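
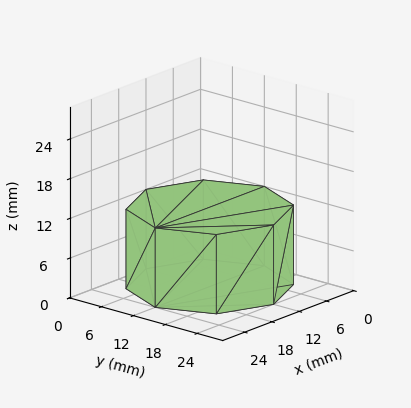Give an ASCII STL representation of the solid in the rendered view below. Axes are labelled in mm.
Reading the render: the shape is a regular 8-sided prism (a cylinder approximated with 8 flat sides), circumscribed radius ≈ 12 mm, height ≈ 12 mm (dimensions read to the nearest mm from the axis ticks). For the STL, each face is triangulated and given an outward normal.

solid part
  facet normal 0.0000 0.0000 -1.0000
    outer loop
      vertex 12.00 24.00 0.00
      vertex 20.49 20.49 0.00
      vertex 24.00 12.00 0.00
    endloop
  endfacet
  facet normal 0.0000 0.0000 -1.0000
    outer loop
      vertex 3.51 20.49 0.00
      vertex 12.00 24.00 0.00
      vertex 24.00 12.00 0.00
    endloop
  endfacet
  facet normal 0.0000 0.0000 -1.0000
    outer loop
      vertex 0.00 12.00 0.00
      vertex 3.51 20.49 0.00
      vertex 24.00 12.00 0.00
    endloop
  endfacet
  facet normal 0.0000 0.0000 -1.0000
    outer loop
      vertex 3.51 3.51 0.00
      vertex 0.00 12.00 0.00
      vertex 24.00 12.00 0.00
    endloop
  endfacet
  facet normal 0.0000 0.0000 -1.0000
    outer loop
      vertex 12.00 0.00 0.00
      vertex 3.51 3.51 0.00
      vertex 24.00 12.00 0.00
    endloop
  endfacet
  facet normal 0.0000 0.0000 -1.0000
    outer loop
      vertex 20.49 3.51 0.00
      vertex 12.00 0.00 0.00
      vertex 24.00 12.00 0.00
    endloop
  endfacet
  facet normal 0.0000 0.0000 1.0000
    outer loop
      vertex 24.00 12.00 12.00
      vertex 20.49 20.49 12.00
      vertex 12.00 24.00 12.00
    endloop
  endfacet
  facet normal 0.0000 0.0000 1.0000
    outer loop
      vertex 24.00 12.00 12.00
      vertex 12.00 24.00 12.00
      vertex 3.51 20.49 12.00
    endloop
  endfacet
  facet normal 0.0000 0.0000 1.0000
    outer loop
      vertex 24.00 12.00 12.00
      vertex 3.51 20.49 12.00
      vertex 0.00 12.00 12.00
    endloop
  endfacet
  facet normal 0.0000 0.0000 1.0000
    outer loop
      vertex 24.00 12.00 12.00
      vertex 0.00 12.00 12.00
      vertex 3.51 3.51 12.00
    endloop
  endfacet
  facet normal 0.0000 0.0000 1.0000
    outer loop
      vertex 24.00 12.00 12.00
      vertex 3.51 3.51 12.00
      vertex 12.00 0.00 12.00
    endloop
  endfacet
  facet normal 0.0000 0.0000 1.0000
    outer loop
      vertex 24.00 12.00 12.00
      vertex 12.00 0.00 12.00
      vertex 20.49 3.51 12.00
    endloop
  endfacet
  facet normal 0.9241 0.3821 0.0000
    outer loop
      vertex 24.00 12.00 0.00
      vertex 20.49 20.49 0.00
      vertex 20.49 20.49 12.00
    endloop
  endfacet
  facet normal 0.9241 0.3821 0.0000
    outer loop
      vertex 24.00 12.00 0.00
      vertex 20.49 20.49 12.00
      vertex 24.00 12.00 12.00
    endloop
  endfacet
  facet normal 0.3821 0.9241 0.0000
    outer loop
      vertex 20.49 20.49 0.00
      vertex 12.00 24.00 0.00
      vertex 12.00 24.00 12.00
    endloop
  endfacet
  facet normal 0.3821 0.9241 0.0000
    outer loop
      vertex 20.49 20.49 0.00
      vertex 12.00 24.00 12.00
      vertex 20.49 20.49 12.00
    endloop
  endfacet
  facet normal -0.3821 0.9241 0.0000
    outer loop
      vertex 12.00 24.00 0.00
      vertex 3.51 20.49 0.00
      vertex 3.51 20.49 12.00
    endloop
  endfacet
  facet normal -0.3821 0.9241 0.0000
    outer loop
      vertex 12.00 24.00 0.00
      vertex 3.51 20.49 12.00
      vertex 12.00 24.00 12.00
    endloop
  endfacet
  facet normal -0.9241 0.3821 0.0000
    outer loop
      vertex 3.51 20.49 0.00
      vertex 0.00 12.00 0.00
      vertex 0.00 12.00 12.00
    endloop
  endfacet
  facet normal -0.9241 0.3821 0.0000
    outer loop
      vertex 3.51 20.49 0.00
      vertex 0.00 12.00 12.00
      vertex 3.51 20.49 12.00
    endloop
  endfacet
  facet normal -0.9241 -0.3821 0.0000
    outer loop
      vertex 0.00 12.00 0.00
      vertex 3.51 3.51 0.00
      vertex 3.51 3.51 12.00
    endloop
  endfacet
  facet normal -0.9241 -0.3821 0.0000
    outer loop
      vertex 0.00 12.00 0.00
      vertex 3.51 3.51 12.00
      vertex 0.00 12.00 12.00
    endloop
  endfacet
  facet normal -0.3821 -0.9241 0.0000
    outer loop
      vertex 3.51 3.51 0.00
      vertex 12.00 0.00 0.00
      vertex 12.00 0.00 12.00
    endloop
  endfacet
  facet normal -0.3821 -0.9241 0.0000
    outer loop
      vertex 3.51 3.51 0.00
      vertex 12.00 0.00 12.00
      vertex 3.51 3.51 12.00
    endloop
  endfacet
  facet normal 0.3821 -0.9241 0.0000
    outer loop
      vertex 12.00 0.00 0.00
      vertex 20.49 3.51 0.00
      vertex 20.49 3.51 12.00
    endloop
  endfacet
  facet normal 0.3821 -0.9241 0.0000
    outer loop
      vertex 12.00 0.00 0.00
      vertex 20.49 3.51 12.00
      vertex 12.00 0.00 12.00
    endloop
  endfacet
  facet normal 0.9241 -0.3821 0.0000
    outer loop
      vertex 20.49 3.51 0.00
      vertex 24.00 12.00 0.00
      vertex 24.00 12.00 12.00
    endloop
  endfacet
  facet normal 0.9241 -0.3821 0.0000
    outer loop
      vertex 20.49 3.51 0.00
      vertex 24.00 12.00 12.00
      vertex 20.49 3.51 12.00
    endloop
  endfacet
endsolid part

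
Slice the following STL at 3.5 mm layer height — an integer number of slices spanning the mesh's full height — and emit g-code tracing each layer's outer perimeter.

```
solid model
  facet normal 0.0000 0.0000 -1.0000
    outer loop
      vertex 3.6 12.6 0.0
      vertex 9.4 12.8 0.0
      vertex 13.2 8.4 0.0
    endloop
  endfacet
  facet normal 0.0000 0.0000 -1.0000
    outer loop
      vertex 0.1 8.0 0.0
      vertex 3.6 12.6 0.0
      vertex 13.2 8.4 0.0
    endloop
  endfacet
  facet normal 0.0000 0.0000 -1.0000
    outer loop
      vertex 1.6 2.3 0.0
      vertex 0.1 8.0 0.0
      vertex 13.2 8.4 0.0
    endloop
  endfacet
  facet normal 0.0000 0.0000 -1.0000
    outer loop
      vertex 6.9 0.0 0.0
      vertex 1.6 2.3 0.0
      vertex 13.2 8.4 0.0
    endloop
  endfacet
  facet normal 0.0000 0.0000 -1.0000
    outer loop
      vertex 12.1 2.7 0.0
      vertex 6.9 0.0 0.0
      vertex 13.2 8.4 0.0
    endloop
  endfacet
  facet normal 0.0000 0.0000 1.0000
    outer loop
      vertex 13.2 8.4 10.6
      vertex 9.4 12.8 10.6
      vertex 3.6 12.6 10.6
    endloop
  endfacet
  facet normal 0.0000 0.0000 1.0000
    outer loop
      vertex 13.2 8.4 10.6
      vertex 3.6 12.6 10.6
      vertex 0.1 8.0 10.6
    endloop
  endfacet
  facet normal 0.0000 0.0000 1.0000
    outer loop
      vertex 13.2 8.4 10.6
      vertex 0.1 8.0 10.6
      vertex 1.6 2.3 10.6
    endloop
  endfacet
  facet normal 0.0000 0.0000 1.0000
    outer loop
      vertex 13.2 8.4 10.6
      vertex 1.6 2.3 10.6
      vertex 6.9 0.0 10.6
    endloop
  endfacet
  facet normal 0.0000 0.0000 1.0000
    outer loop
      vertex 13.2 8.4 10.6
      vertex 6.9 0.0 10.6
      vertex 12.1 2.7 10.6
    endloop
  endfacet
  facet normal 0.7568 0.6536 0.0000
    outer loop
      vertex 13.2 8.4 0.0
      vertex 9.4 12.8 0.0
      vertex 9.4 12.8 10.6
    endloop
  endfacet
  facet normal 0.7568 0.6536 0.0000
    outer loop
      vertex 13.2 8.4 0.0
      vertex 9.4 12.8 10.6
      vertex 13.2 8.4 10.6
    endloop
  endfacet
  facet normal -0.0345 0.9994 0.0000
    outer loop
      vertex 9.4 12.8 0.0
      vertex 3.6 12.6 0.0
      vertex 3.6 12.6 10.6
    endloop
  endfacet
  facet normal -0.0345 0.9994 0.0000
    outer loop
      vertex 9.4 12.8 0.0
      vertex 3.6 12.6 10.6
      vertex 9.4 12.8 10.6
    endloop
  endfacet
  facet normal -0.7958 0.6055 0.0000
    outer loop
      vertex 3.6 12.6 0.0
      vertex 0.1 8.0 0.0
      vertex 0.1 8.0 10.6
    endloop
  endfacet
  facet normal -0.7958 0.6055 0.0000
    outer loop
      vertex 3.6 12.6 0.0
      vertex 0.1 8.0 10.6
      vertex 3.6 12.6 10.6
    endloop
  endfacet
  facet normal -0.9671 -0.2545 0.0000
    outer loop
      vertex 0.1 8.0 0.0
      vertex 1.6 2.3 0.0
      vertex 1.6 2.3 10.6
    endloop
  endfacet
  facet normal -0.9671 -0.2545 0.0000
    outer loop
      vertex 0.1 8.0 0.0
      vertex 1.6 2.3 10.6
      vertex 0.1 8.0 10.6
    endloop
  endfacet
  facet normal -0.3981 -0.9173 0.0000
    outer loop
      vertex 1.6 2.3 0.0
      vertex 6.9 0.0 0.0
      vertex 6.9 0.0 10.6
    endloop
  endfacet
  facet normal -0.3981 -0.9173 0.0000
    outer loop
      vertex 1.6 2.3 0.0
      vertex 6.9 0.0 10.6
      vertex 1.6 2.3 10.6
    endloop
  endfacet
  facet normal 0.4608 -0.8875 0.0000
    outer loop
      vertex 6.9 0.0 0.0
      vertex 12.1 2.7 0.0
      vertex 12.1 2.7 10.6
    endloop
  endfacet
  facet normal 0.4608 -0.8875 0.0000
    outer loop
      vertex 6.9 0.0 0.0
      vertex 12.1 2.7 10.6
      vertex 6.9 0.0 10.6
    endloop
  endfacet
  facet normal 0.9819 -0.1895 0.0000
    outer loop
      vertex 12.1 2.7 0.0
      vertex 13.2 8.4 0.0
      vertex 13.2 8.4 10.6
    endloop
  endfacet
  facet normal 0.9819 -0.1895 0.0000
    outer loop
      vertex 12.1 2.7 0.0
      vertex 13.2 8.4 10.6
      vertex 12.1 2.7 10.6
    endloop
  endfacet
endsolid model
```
; perimeter-only toolpath
G21 ; units = mm
G90 ; absolute positioning
G28 ; home
; layer 1
G0 Z3.5
G0 X13.2 Y8.4
G1 X9.4 Y12.8
G1 X3.6 Y12.6
G1 X0.1 Y8.0
G1 X1.6 Y2.3
G1 X6.9 Y0.0
G1 X12.1 Y2.7
G1 X13.2 Y8.4
; layer 2
G0 Z7.1
G0 X13.2 Y8.4
G1 X9.4 Y12.8
G1 X3.6 Y12.6
G1 X0.1 Y8.0
G1 X1.6 Y2.3
G1 X6.9 Y0.0
G1 X12.1 Y2.7
G1 X13.2 Y8.4
; layer 3
G0 Z10.6
G0 X13.2 Y8.4
G1 X9.4 Y12.8
G1 X3.6 Y12.6
G1 X0.1 Y8.0
G1 X1.6 Y2.3
G1 X6.9 Y0.0
G1 X12.1 Y2.7
G1 X13.2 Y8.4
M2 ; end

The solid is a regular 7-sided prism (a cylinder approximated with 7 flat sides), circumscribed radius ≈ 6.7 mm, height ≈ 10.6 mm. Slicing at Δz = 3.5 mm — 3 equal slices spanning the solid's height, so layer i sits at z = i·h/3 — gives 3 non-empty perimeters. Each is a 7-segment closed polygon; G0 lifts to the layer z and rapids to the start vertex, then G1 traces the edges.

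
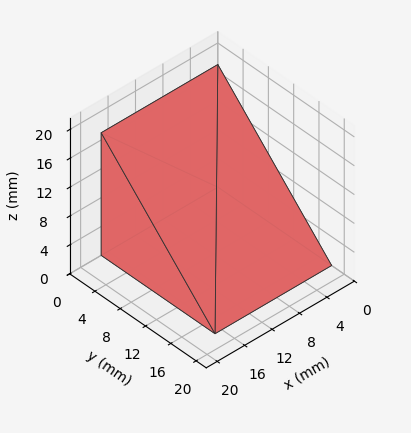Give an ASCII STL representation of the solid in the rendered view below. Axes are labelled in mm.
Reading the render: the shape is a wedge (ramp): 17 × 18 mm base, rising to 17 mm along the y=0 edge and sloping linearly to z=0 at y=18 (dimensions read to the nearest mm from the axis ticks). For the STL, each face is triangulated and given an outward normal.

solid part
  facet normal 0.0000 0.0000 -1.0000
    outer loop
      vertex 17.000 18.000 0.000
      vertex 17.000 0.000 0.000
      vertex 0.000 0.000 0.000
    endloop
  endfacet
  facet normal 0.0000 0.0000 -1.0000
    outer loop
      vertex 0.000 18.000 0.000
      vertex 17.000 18.000 0.000
      vertex 0.000 0.000 0.000
    endloop
  endfacet
  facet normal 0.0000 -1.0000 0.0000
    outer loop
      vertex 0.000 0.000 0.000
      vertex 17.000 0.000 0.000
      vertex 17.000 0.000 17.000
    endloop
  endfacet
  facet normal 0.0000 -1.0000 0.0000
    outer loop
      vertex 0.000 0.000 0.000
      vertex 17.000 0.000 17.000
      vertex 0.000 0.000 17.000
    endloop
  endfacet
  facet normal 0.0000 0.6866 0.7270
    outer loop
      vertex 0.000 0.000 17.000
      vertex 17.000 0.000 17.000
      vertex 17.000 18.000 0.000
    endloop
  endfacet
  facet normal 0.0000 0.6866 0.7270
    outer loop
      vertex 0.000 0.000 17.000
      vertex 17.000 18.000 0.000
      vertex 0.000 18.000 0.000
    endloop
  endfacet
  facet normal -1.0000 0.0000 0.0000
    outer loop
      vertex 0.000 0.000 17.000
      vertex 0.000 18.000 0.000
      vertex 0.000 0.000 0.000
    endloop
  endfacet
  facet normal 1.0000 0.0000 0.0000
    outer loop
      vertex 17.000 0.000 0.000
      vertex 17.000 18.000 0.000
      vertex 17.000 0.000 17.000
    endloop
  endfacet
endsolid part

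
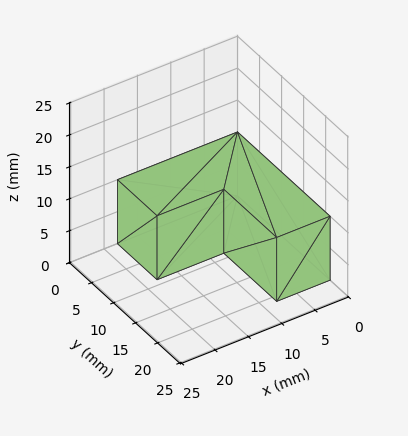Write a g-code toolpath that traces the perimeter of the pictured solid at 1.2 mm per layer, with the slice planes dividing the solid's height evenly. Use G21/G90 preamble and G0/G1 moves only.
Reading the render: the shape is an L-shaped prism: outer 18 × 21 mm, arm thicknesses ≈ 9 mm (horizontal) and 8 mm (vertical), extruded 10 mm in z (dimensions read to the nearest mm from the axis ticks). For the g-code, the solid's height is divided into equal slices at the stated Δz and each level perimeter traced with G1 moves after a G0 lift.

; perimeter-only toolpath
G21 ; units = mm
G90 ; absolute positioning
G28 ; home
; layer 1
G0 Z1.2
G0 X0.0 Y0.0
G1 X18.0 Y0.0
G1 X18.0 Y9.0
G1 X8.0 Y9.0
G1 X8.0 Y21.0
G1 X0.0 Y21.0
G1 X0.0 Y0.0
; layer 2
G0 Z2.5
G0 X0.0 Y0.0
G1 X18.0 Y0.0
G1 X18.0 Y9.0
G1 X8.0 Y9.0
G1 X8.0 Y21.0
G1 X0.0 Y21.0
G1 X0.0 Y0.0
; layer 3
G0 Z3.8
G0 X0.0 Y0.0
G1 X18.0 Y0.0
G1 X18.0 Y9.0
G1 X8.0 Y9.0
G1 X8.0 Y21.0
G1 X0.0 Y21.0
G1 X0.0 Y0.0
; layer 4
G0 Z5.0
G0 X0.0 Y0.0
G1 X18.0 Y0.0
G1 X18.0 Y9.0
G1 X8.0 Y9.0
G1 X8.0 Y21.0
G1 X0.0 Y21.0
G1 X0.0 Y0.0
; layer 5
G0 Z6.2
G0 X0.0 Y0.0
G1 X18.0 Y0.0
G1 X18.0 Y9.0
G1 X8.0 Y9.0
G1 X8.0 Y21.0
G1 X0.0 Y21.0
G1 X0.0 Y0.0
; layer 6
G0 Z7.5
G0 X0.0 Y0.0
G1 X18.0 Y0.0
G1 X18.0 Y9.0
G1 X8.0 Y9.0
G1 X8.0 Y21.0
G1 X0.0 Y21.0
G1 X0.0 Y0.0
; layer 7
G0 Z8.8
G0 X0.0 Y0.0
G1 X18.0 Y0.0
G1 X18.0 Y9.0
G1 X8.0 Y9.0
G1 X8.0 Y21.0
G1 X0.0 Y21.0
G1 X0.0 Y0.0
; layer 8
G0 Z10.0
G0 X0.0 Y0.0
G1 X18.0 Y0.0
G1 X18.0 Y9.0
G1 X8.0 Y9.0
G1 X8.0 Y21.0
G1 X0.0 Y21.0
G1 X0.0 Y0.0
M2 ; end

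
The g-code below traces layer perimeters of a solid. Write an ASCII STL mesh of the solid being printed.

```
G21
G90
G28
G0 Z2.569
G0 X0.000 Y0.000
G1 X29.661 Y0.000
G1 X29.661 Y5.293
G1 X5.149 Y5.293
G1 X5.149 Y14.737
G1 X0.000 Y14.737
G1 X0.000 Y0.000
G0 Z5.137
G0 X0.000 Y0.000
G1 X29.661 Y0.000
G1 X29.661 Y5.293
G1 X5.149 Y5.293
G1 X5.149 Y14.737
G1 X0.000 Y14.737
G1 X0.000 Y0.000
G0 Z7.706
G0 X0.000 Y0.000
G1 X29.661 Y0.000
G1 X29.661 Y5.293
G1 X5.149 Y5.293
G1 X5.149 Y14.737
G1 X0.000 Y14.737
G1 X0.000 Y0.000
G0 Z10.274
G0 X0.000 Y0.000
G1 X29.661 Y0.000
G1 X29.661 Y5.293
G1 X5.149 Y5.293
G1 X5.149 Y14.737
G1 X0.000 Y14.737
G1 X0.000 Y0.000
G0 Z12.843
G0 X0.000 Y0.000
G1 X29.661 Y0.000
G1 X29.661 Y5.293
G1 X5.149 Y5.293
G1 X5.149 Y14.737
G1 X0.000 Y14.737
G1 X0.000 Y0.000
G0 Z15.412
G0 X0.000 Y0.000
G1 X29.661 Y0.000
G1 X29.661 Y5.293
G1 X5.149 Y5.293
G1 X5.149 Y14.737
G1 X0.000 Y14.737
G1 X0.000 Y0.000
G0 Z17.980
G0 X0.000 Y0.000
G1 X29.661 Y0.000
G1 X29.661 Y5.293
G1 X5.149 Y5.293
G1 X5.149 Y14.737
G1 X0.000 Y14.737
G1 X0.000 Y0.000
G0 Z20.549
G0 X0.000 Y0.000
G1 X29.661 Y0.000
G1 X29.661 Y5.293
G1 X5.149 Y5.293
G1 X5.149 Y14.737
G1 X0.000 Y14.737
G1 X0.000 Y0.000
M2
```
solid part
  facet normal 0.0000 0.0000 -1.0000
    outer loop
      vertex 29.661 5.293 0.000
      vertex 29.661 0.000 0.000
      vertex 0.000 0.000 0.000
    endloop
  endfacet
  facet normal 0.0000 0.0000 -1.0000
    outer loop
      vertex 5.149 5.293 0.000
      vertex 29.661 5.293 0.000
      vertex 0.000 0.000 0.000
    endloop
  endfacet
  facet normal 0.0000 0.0000 -1.0000
    outer loop
      vertex 5.149 14.737 0.000
      vertex 5.149 5.293 0.000
      vertex 0.000 0.000 0.000
    endloop
  endfacet
  facet normal 0.0000 0.0000 -1.0000
    outer loop
      vertex 0.000 14.737 0.000
      vertex 5.149 14.737 0.000
      vertex 0.000 0.000 0.000
    endloop
  endfacet
  facet normal 0.0000 0.0000 1.0000
    outer loop
      vertex 0.000 0.000 20.549
      vertex 29.661 0.000 20.549
      vertex 29.661 5.293 20.549
    endloop
  endfacet
  facet normal 0.0000 0.0000 1.0000
    outer loop
      vertex 0.000 0.000 20.549
      vertex 29.661 5.293 20.549
      vertex 5.149 5.293 20.549
    endloop
  endfacet
  facet normal 0.0000 0.0000 1.0000
    outer loop
      vertex 0.000 0.000 20.549
      vertex 5.149 5.293 20.549
      vertex 5.149 14.737 20.549
    endloop
  endfacet
  facet normal 0.0000 0.0000 1.0000
    outer loop
      vertex 0.000 0.000 20.549
      vertex 5.149 14.737 20.549
      vertex 0.000 14.737 20.549
    endloop
  endfacet
  facet normal 0.0000 -1.0000 0.0000
    outer loop
      vertex 0.000 0.000 0.000
      vertex 29.661 0.000 0.000
      vertex 29.661 0.000 20.549
    endloop
  endfacet
  facet normal 0.0000 -1.0000 0.0000
    outer loop
      vertex 0.000 0.000 0.000
      vertex 29.661 0.000 20.549
      vertex 0.000 0.000 20.549
    endloop
  endfacet
  facet normal 1.0000 0.0000 0.0000
    outer loop
      vertex 29.661 0.000 0.000
      vertex 29.661 5.293 0.000
      vertex 29.661 5.293 20.549
    endloop
  endfacet
  facet normal 1.0000 0.0000 0.0000
    outer loop
      vertex 29.661 0.000 0.000
      vertex 29.661 5.293 20.549
      vertex 29.661 0.000 20.549
    endloop
  endfacet
  facet normal 0.0000 1.0000 0.0000
    outer loop
      vertex 29.661 5.293 0.000
      vertex 5.149 5.293 0.000
      vertex 5.149 5.293 20.549
    endloop
  endfacet
  facet normal 0.0000 1.0000 0.0000
    outer loop
      vertex 29.661 5.293 0.000
      vertex 5.149 5.293 20.549
      vertex 29.661 5.293 20.549
    endloop
  endfacet
  facet normal 1.0000 0.0000 0.0000
    outer loop
      vertex 5.149 5.293 0.000
      vertex 5.149 14.737 0.000
      vertex 5.149 14.737 20.549
    endloop
  endfacet
  facet normal 1.0000 0.0000 0.0000
    outer loop
      vertex 5.149 5.293 0.000
      vertex 5.149 14.737 20.549
      vertex 5.149 5.293 20.549
    endloop
  endfacet
  facet normal 0.0000 1.0000 0.0000
    outer loop
      vertex 5.149 14.737 0.000
      vertex 0.000 14.737 0.000
      vertex 0.000 14.737 20.549
    endloop
  endfacet
  facet normal 0.0000 1.0000 0.0000
    outer loop
      vertex 5.149 14.737 0.000
      vertex 0.000 14.737 20.549
      vertex 5.149 14.737 20.549
    endloop
  endfacet
  facet normal -1.0000 0.0000 0.0000
    outer loop
      vertex 0.000 14.737 0.000
      vertex 0.000 0.000 0.000
      vertex 0.000 0.000 20.549
    endloop
  endfacet
  facet normal -1.0000 0.0000 0.0000
    outer loop
      vertex 0.000 14.737 0.000
      vertex 0.000 0.000 20.549
      vertex 0.000 14.737 20.549
    endloop
  endfacet
endsolid part

The G0 Z moves step by Δz≈2.569 mm. Every layer's G1 loop is the same polygon, so the solid is a straight extrusion of it from z=0 to z≈20.5. Closing with flat bottom and top caps and triangulating gives 20 facets — an L-shaped prism: outer 29.7 × 14.7 mm, arm thicknesses ≈ 5.29 mm (horizontal) and 5.15 mm (vertical), extruded 20.5 mm in z.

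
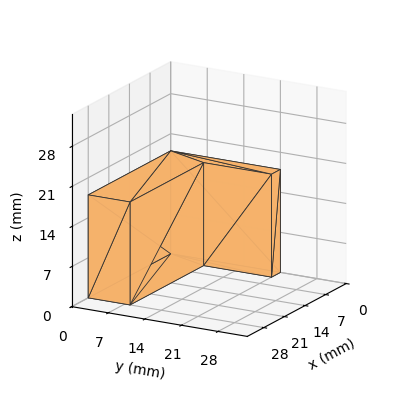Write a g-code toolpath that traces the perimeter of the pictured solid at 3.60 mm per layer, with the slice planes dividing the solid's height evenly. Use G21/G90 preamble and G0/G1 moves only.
Reading the render: the shape is an L-shaped prism: outer 28 × 21 mm, arm thicknesses ≈ 8 mm (horizontal) and 3 mm (vertical), extruded 18 mm in z (dimensions read to the nearest mm from the axis ticks). For the g-code, the solid's height is divided into equal slices at the stated Δz and each level perimeter traced with G1 moves after a G0 lift.

; perimeter-only toolpath
G21 ; units = mm
G90 ; absolute positioning
G28 ; home
; layer 1
G0 Z3.60
G0 X0.00 Y0.00
G1 X28.00 Y0.00
G1 X28.00 Y8.00
G1 X3.00 Y8.00
G1 X3.00 Y21.00
G1 X0.00 Y21.00
G1 X0.00 Y0.00
; layer 2
G0 Z7.20
G0 X0.00 Y0.00
G1 X28.00 Y0.00
G1 X28.00 Y8.00
G1 X3.00 Y8.00
G1 X3.00 Y21.00
G1 X0.00 Y21.00
G1 X0.00 Y0.00
; layer 3
G0 Z10.80
G0 X0.00 Y0.00
G1 X28.00 Y0.00
G1 X28.00 Y8.00
G1 X3.00 Y8.00
G1 X3.00 Y21.00
G1 X0.00 Y21.00
G1 X0.00 Y0.00
; layer 4
G0 Z14.40
G0 X0.00 Y0.00
G1 X28.00 Y0.00
G1 X28.00 Y8.00
G1 X3.00 Y8.00
G1 X3.00 Y21.00
G1 X0.00 Y21.00
G1 X0.00 Y0.00
; layer 5
G0 Z18.00
G0 X0.00 Y0.00
G1 X28.00 Y0.00
G1 X28.00 Y8.00
G1 X3.00 Y8.00
G1 X3.00 Y21.00
G1 X0.00 Y21.00
G1 X0.00 Y0.00
M2 ; end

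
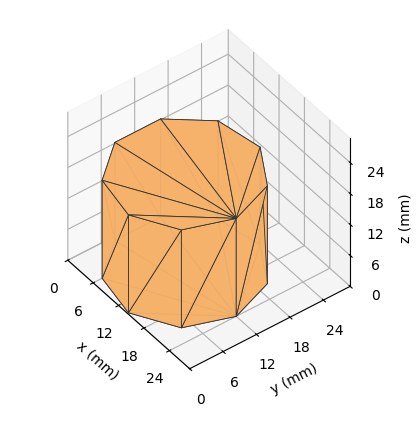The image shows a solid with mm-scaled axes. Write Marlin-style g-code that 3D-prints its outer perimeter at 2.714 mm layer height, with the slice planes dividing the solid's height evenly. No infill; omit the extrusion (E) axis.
Reading the render: the shape is a regular 9-sided prism (a cylinder approximated with 9 flat sides), circumscribed radius ≈ 12 mm, height ≈ 19 mm (dimensions read to the nearest mm from the axis ticks). For the g-code, the solid's height is divided into equal slices at the stated Δz and each level perimeter traced with G1 moves after a G0 lift.

; perimeter-only toolpath
G21 ; units = mm
G90 ; absolute positioning
G28 ; home
; layer 1
G0 Z2.714
G0 X24.000 Y12.000
G1 X21.193 Y19.713
G1 X14.084 Y23.818
G1 X6.000 Y22.392
G1 X0.724 Y16.104
G1 X0.724 Y7.896
G1 X6.000 Y1.608
G1 X14.084 Y0.182
G1 X21.193 Y4.287
G1 X24.000 Y12.000
; layer 2
G0 Z5.429
G0 X24.000 Y12.000
G1 X21.193 Y19.713
G1 X14.084 Y23.818
G1 X6.000 Y22.392
G1 X0.724 Y16.104
G1 X0.724 Y7.896
G1 X6.000 Y1.608
G1 X14.084 Y0.182
G1 X21.193 Y4.287
G1 X24.000 Y12.000
; layer 3
G0 Z8.143
G0 X24.000 Y12.000
G1 X21.193 Y19.713
G1 X14.084 Y23.818
G1 X6.000 Y22.392
G1 X0.724 Y16.104
G1 X0.724 Y7.896
G1 X6.000 Y1.608
G1 X14.084 Y0.182
G1 X21.193 Y4.287
G1 X24.000 Y12.000
; layer 4
G0 Z10.857
G0 X24.000 Y12.000
G1 X21.193 Y19.713
G1 X14.084 Y23.818
G1 X6.000 Y22.392
G1 X0.724 Y16.104
G1 X0.724 Y7.896
G1 X6.000 Y1.608
G1 X14.084 Y0.182
G1 X21.193 Y4.287
G1 X24.000 Y12.000
; layer 5
G0 Z13.571
G0 X24.000 Y12.000
G1 X21.193 Y19.713
G1 X14.084 Y23.818
G1 X6.000 Y22.392
G1 X0.724 Y16.104
G1 X0.724 Y7.896
G1 X6.000 Y1.608
G1 X14.084 Y0.182
G1 X21.193 Y4.287
G1 X24.000 Y12.000
; layer 6
G0 Z16.286
G0 X24.000 Y12.000
G1 X21.193 Y19.713
G1 X14.084 Y23.818
G1 X6.000 Y22.392
G1 X0.724 Y16.104
G1 X0.724 Y7.896
G1 X6.000 Y1.608
G1 X14.084 Y0.182
G1 X21.193 Y4.287
G1 X24.000 Y12.000
; layer 7
G0 Z19.000
G0 X24.000 Y12.000
G1 X21.193 Y19.713
G1 X14.084 Y23.818
G1 X6.000 Y22.392
G1 X0.724 Y16.104
G1 X0.724 Y7.896
G1 X6.000 Y1.608
G1 X14.084 Y0.182
G1 X21.193 Y4.287
G1 X24.000 Y12.000
M2 ; end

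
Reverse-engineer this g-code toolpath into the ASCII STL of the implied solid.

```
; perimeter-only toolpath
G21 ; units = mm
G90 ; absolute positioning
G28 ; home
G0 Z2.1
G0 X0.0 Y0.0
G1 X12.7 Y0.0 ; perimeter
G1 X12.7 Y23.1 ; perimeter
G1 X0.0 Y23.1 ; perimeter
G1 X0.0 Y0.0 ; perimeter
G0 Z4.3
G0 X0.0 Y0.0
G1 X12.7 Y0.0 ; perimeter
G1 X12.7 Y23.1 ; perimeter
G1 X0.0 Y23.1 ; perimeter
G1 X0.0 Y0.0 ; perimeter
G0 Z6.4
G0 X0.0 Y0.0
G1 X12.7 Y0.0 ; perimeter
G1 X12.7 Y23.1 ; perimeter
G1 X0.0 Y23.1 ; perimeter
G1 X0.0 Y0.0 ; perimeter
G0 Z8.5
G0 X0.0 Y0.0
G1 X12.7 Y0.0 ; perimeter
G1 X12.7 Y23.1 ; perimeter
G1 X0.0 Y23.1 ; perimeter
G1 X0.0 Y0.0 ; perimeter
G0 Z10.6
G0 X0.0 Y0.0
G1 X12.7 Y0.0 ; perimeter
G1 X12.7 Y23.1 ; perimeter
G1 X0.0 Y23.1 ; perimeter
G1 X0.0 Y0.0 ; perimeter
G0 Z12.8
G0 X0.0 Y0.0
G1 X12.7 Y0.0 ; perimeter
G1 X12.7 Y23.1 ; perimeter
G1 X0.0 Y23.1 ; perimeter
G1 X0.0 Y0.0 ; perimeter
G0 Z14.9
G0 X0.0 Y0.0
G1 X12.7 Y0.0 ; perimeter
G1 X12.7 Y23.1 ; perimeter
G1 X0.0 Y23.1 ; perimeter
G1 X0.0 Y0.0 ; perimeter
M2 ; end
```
solid part
  facet normal 0.0000 0.0000 -1.0000
    outer loop
      vertex 12.7 23.1 0.0
      vertex 12.7 0.0 0.0
      vertex 0.0 0.0 0.0
    endloop
  endfacet
  facet normal 0.0000 0.0000 -1.0000
    outer loop
      vertex 0.0 23.1 0.0
      vertex 12.7 23.1 0.0
      vertex 0.0 0.0 0.0
    endloop
  endfacet
  facet normal 0.0000 0.0000 1.0000
    outer loop
      vertex 0.0 0.0 14.9
      vertex 12.7 0.0 14.9
      vertex 12.7 23.1 14.9
    endloop
  endfacet
  facet normal 0.0000 0.0000 1.0000
    outer loop
      vertex 0.0 0.0 14.9
      vertex 12.7 23.1 14.9
      vertex 0.0 23.1 14.9
    endloop
  endfacet
  facet normal 0.0000 -1.0000 0.0000
    outer loop
      vertex 0.0 0.0 0.0
      vertex 12.7 0.0 0.0
      vertex 12.7 0.0 14.9
    endloop
  endfacet
  facet normal 0.0000 -1.0000 0.0000
    outer loop
      vertex 0.0 0.0 0.0
      vertex 12.7 0.0 14.9
      vertex 0.0 0.0 14.9
    endloop
  endfacet
  facet normal 0.0000 1.0000 0.0000
    outer loop
      vertex 12.7 23.1 14.9
      vertex 12.7 23.1 0.0
      vertex 0.0 23.1 0.0
    endloop
  endfacet
  facet normal 0.0000 1.0000 0.0000
    outer loop
      vertex 0.0 23.1 14.9
      vertex 12.7 23.1 14.9
      vertex 0.0 23.1 0.0
    endloop
  endfacet
  facet normal -1.0000 0.0000 0.0000
    outer loop
      vertex 0.0 23.1 14.9
      vertex 0.0 23.1 0.0
      vertex 0.0 0.0 0.0
    endloop
  endfacet
  facet normal -1.0000 0.0000 0.0000
    outer loop
      vertex 0.0 0.0 14.9
      vertex 0.0 23.1 14.9
      vertex 0.0 0.0 0.0
    endloop
  endfacet
  facet normal 1.0000 0.0000 0.0000
    outer loop
      vertex 12.7 0.0 0.0
      vertex 12.7 23.1 0.0
      vertex 12.7 23.1 14.9
    endloop
  endfacet
  facet normal 1.0000 0.0000 0.0000
    outer loop
      vertex 12.7 0.0 0.0
      vertex 12.7 23.1 14.9
      vertex 12.7 0.0 14.9
    endloop
  endfacet
endsolid part

The G0 Z moves step by Δz≈2.1 mm. Every layer's G1 loop is the same polygon, so the solid is a straight extrusion of it from z=0 to z≈14.9. Closing with flat bottom and top caps and triangulating gives 12 facets — a rectangular box, roughly 12.7 × 23.1 mm footprint and 14.9 mm tall.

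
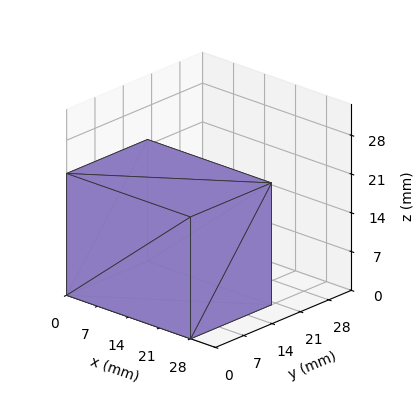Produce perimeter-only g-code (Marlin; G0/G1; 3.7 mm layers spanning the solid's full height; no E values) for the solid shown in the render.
Reading the render: the shape is a rectangular box, roughly 28 × 20 mm footprint and 22 mm tall (dimensions read to the nearest mm from the axis ticks). For the g-code, the solid's height is divided into equal slices at the stated Δz and each level perimeter traced with G1 moves after a G0 lift.

; perimeter-only toolpath
G21 ; units = mm
G90 ; absolute positioning
G28 ; home
; layer 1
G0 Z3.7
G0 X0.0 Y0.0
G1 X28.0 Y0.0
G1 X28.0 Y20.0
G1 X0.0 Y20.0
G1 X0.0 Y0.0
; layer 2
G0 Z7.3
G0 X0.0 Y0.0
G1 X28.0 Y0.0
G1 X28.0 Y20.0
G1 X0.0 Y20.0
G1 X0.0 Y0.0
; layer 3
G0 Z11.0
G0 X0.0 Y0.0
G1 X28.0 Y0.0
G1 X28.0 Y20.0
G1 X0.0 Y20.0
G1 X0.0 Y0.0
; layer 4
G0 Z14.7
G0 X0.0 Y0.0
G1 X28.0 Y0.0
G1 X28.0 Y20.0
G1 X0.0 Y20.0
G1 X0.0 Y0.0
; layer 5
G0 Z18.3
G0 X0.0 Y0.0
G1 X28.0 Y0.0
G1 X28.0 Y20.0
G1 X0.0 Y20.0
G1 X0.0 Y0.0
; layer 6
G0 Z22.0
G0 X0.0 Y0.0
G1 X28.0 Y0.0
G1 X28.0 Y20.0
G1 X0.0 Y20.0
G1 X0.0 Y0.0
M2 ; end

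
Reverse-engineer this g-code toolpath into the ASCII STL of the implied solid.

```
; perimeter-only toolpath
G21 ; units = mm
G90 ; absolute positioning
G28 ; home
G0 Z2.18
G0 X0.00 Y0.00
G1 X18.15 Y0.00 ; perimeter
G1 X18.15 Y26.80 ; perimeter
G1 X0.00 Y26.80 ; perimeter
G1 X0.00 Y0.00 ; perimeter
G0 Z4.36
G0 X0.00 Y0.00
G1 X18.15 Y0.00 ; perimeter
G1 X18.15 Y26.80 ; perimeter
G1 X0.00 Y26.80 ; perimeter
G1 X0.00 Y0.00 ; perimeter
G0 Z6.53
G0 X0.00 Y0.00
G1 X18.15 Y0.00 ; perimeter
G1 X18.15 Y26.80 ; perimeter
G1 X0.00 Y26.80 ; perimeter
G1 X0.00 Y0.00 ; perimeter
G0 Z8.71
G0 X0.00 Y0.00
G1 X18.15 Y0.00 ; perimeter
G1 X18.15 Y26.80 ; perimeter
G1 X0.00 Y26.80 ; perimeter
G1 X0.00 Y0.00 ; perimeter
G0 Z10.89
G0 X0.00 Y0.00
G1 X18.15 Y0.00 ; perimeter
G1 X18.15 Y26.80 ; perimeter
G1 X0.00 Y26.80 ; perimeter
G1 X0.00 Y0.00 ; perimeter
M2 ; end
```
solid part
  facet normal 0.0000 0.0000 -1.0000
    outer loop
      vertex 18.15 26.80 0.00
      vertex 18.15 0.00 0.00
      vertex 0.00 0.00 0.00
    endloop
  endfacet
  facet normal 0.0000 0.0000 -1.0000
    outer loop
      vertex 0.00 26.80 0.00
      vertex 18.15 26.80 0.00
      vertex 0.00 0.00 0.00
    endloop
  endfacet
  facet normal 0.0000 0.0000 1.0000
    outer loop
      vertex 0.00 0.00 10.89
      vertex 18.15 0.00 10.89
      vertex 18.15 26.80 10.89
    endloop
  endfacet
  facet normal 0.0000 0.0000 1.0000
    outer loop
      vertex 0.00 0.00 10.89
      vertex 18.15 26.80 10.89
      vertex 0.00 26.80 10.89
    endloop
  endfacet
  facet normal 0.0000 -1.0000 0.0000
    outer loop
      vertex 0.00 0.00 0.00
      vertex 18.15 0.00 0.00
      vertex 18.15 0.00 10.89
    endloop
  endfacet
  facet normal 0.0000 -1.0000 0.0000
    outer loop
      vertex 0.00 0.00 0.00
      vertex 18.15 0.00 10.89
      vertex 0.00 0.00 10.89
    endloop
  endfacet
  facet normal 0.0000 1.0000 0.0000
    outer loop
      vertex 18.15 26.80 10.89
      vertex 18.15 26.80 0.00
      vertex 0.00 26.80 0.00
    endloop
  endfacet
  facet normal 0.0000 1.0000 0.0000
    outer loop
      vertex 0.00 26.80 10.89
      vertex 18.15 26.80 10.89
      vertex 0.00 26.80 0.00
    endloop
  endfacet
  facet normal -1.0000 0.0000 0.0000
    outer loop
      vertex 0.00 26.80 10.89
      vertex 0.00 26.80 0.00
      vertex 0.00 0.00 0.00
    endloop
  endfacet
  facet normal -1.0000 0.0000 0.0000
    outer loop
      vertex 0.00 0.00 10.89
      vertex 0.00 26.80 10.89
      vertex 0.00 0.00 0.00
    endloop
  endfacet
  facet normal 1.0000 0.0000 0.0000
    outer loop
      vertex 18.15 0.00 0.00
      vertex 18.15 26.80 0.00
      vertex 18.15 26.80 10.89
    endloop
  endfacet
  facet normal 1.0000 0.0000 0.0000
    outer loop
      vertex 18.15 0.00 0.00
      vertex 18.15 26.80 10.89
      vertex 18.15 0.00 10.89
    endloop
  endfacet
endsolid part

The G0 Z moves step by Δz≈2.18 mm. Every layer's G1 loop is the same polygon, so the solid is a straight extrusion of it from z=0 to z≈10.9. Closing with flat bottom and top caps and triangulating gives 12 facets — a rectangular box, roughly 18.1 × 26.8 mm footprint and 10.9 mm tall.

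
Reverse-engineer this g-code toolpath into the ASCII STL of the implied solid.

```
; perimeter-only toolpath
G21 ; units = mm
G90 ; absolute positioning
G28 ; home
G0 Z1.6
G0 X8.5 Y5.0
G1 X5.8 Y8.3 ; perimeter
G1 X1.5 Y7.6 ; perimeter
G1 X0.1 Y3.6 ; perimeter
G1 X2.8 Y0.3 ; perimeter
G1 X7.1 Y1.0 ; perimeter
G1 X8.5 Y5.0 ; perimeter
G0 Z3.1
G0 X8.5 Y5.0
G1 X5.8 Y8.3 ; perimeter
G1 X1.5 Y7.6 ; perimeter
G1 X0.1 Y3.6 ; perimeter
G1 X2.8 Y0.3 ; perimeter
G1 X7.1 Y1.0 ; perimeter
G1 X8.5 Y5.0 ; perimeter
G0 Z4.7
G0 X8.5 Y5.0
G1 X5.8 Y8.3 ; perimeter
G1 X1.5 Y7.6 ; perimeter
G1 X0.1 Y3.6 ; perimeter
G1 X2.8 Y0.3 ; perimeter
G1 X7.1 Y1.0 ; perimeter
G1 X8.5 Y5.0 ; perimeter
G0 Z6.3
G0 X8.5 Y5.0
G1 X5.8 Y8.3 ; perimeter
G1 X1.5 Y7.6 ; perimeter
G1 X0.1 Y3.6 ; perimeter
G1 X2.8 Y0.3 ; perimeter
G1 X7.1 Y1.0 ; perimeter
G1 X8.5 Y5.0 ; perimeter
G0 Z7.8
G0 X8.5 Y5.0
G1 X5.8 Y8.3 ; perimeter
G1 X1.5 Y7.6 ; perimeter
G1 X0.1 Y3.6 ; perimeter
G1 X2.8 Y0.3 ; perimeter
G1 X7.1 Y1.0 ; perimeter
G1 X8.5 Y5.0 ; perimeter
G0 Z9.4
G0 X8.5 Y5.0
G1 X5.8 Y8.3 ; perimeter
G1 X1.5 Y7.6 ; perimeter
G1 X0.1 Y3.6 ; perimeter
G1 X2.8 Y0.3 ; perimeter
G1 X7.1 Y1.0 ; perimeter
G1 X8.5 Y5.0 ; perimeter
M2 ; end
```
solid part
  facet normal 0.0000 0.0000 -1.0000
    outer loop
      vertex 1.5 7.6 0.0
      vertex 5.8 8.3 0.0
      vertex 8.5 5.0 0.0
    endloop
  endfacet
  facet normal 0.0000 0.0000 -1.0000
    outer loop
      vertex 0.1 3.6 0.0
      vertex 1.5 7.6 0.0
      vertex 8.5 5.0 0.0
    endloop
  endfacet
  facet normal 0.0000 0.0000 -1.0000
    outer loop
      vertex 2.8 0.3 0.0
      vertex 0.1 3.6 0.0
      vertex 8.5 5.0 0.0
    endloop
  endfacet
  facet normal 0.0000 0.0000 -1.0000
    outer loop
      vertex 7.1 1.0 0.0
      vertex 2.8 0.3 0.0
      vertex 8.5 5.0 0.0
    endloop
  endfacet
  facet normal 0.0000 0.0000 1.0000
    outer loop
      vertex 8.5 5.0 9.4
      vertex 5.8 8.3 9.4
      vertex 1.5 7.6 9.4
    endloop
  endfacet
  facet normal 0.0000 0.0000 1.0000
    outer loop
      vertex 8.5 5.0 9.4
      vertex 1.5 7.6 9.4
      vertex 0.1 3.6 9.4
    endloop
  endfacet
  facet normal 0.0000 0.0000 1.0000
    outer loop
      vertex 8.5 5.0 9.4
      vertex 0.1 3.6 9.4
      vertex 2.8 0.3 9.4
    endloop
  endfacet
  facet normal 0.0000 0.0000 1.0000
    outer loop
      vertex 8.5 5.0 9.4
      vertex 2.8 0.3 9.4
      vertex 7.1 1.0 9.4
    endloop
  endfacet
  facet normal 0.7740 0.6332 0.0000
    outer loop
      vertex 8.5 5.0 0.0
      vertex 5.8 8.3 0.0
      vertex 5.8 8.3 9.4
    endloop
  endfacet
  facet normal 0.7740 0.6332 0.0000
    outer loop
      vertex 8.5 5.0 0.0
      vertex 5.8 8.3 9.4
      vertex 8.5 5.0 9.4
    endloop
  endfacet
  facet normal -0.1607 0.9870 0.0000
    outer loop
      vertex 5.8 8.3 0.0
      vertex 1.5 7.6 0.0
      vertex 1.5 7.6 9.4
    endloop
  endfacet
  facet normal -0.1607 0.9870 0.0000
    outer loop
      vertex 5.8 8.3 0.0
      vertex 1.5 7.6 9.4
      vertex 5.8 8.3 9.4
    endloop
  endfacet
  facet normal -0.9439 0.3304 0.0000
    outer loop
      vertex 1.5 7.6 0.0
      vertex 0.1 3.6 0.0
      vertex 0.1 3.6 9.4
    endloop
  endfacet
  facet normal -0.9439 0.3304 0.0000
    outer loop
      vertex 1.5 7.6 0.0
      vertex 0.1 3.6 9.4
      vertex 1.5 7.6 9.4
    endloop
  endfacet
  facet normal -0.7740 -0.6332 0.0000
    outer loop
      vertex 0.1 3.6 0.0
      vertex 2.8 0.3 0.0
      vertex 2.8 0.3 9.4
    endloop
  endfacet
  facet normal -0.7740 -0.6332 0.0000
    outer loop
      vertex 0.1 3.6 0.0
      vertex 2.8 0.3 9.4
      vertex 0.1 3.6 9.4
    endloop
  endfacet
  facet normal 0.1607 -0.9870 0.0000
    outer loop
      vertex 2.8 0.3 0.0
      vertex 7.1 1.0 0.0
      vertex 7.1 1.0 9.4
    endloop
  endfacet
  facet normal 0.1607 -0.9870 0.0000
    outer loop
      vertex 2.8 0.3 0.0
      vertex 7.1 1.0 9.4
      vertex 2.8 0.3 9.4
    endloop
  endfacet
  facet normal 0.9439 -0.3304 0.0000
    outer loop
      vertex 7.1 1.0 0.0
      vertex 8.5 5.0 0.0
      vertex 8.5 5.0 9.4
    endloop
  endfacet
  facet normal 0.9439 -0.3304 0.0000
    outer loop
      vertex 7.1 1.0 0.0
      vertex 8.5 5.0 9.4
      vertex 7.1 1.0 9.4
    endloop
  endfacet
endsolid part

The G0 Z moves step by Δz≈1.6 mm. Every layer's G1 loop is the same polygon, so the solid is a straight extrusion of it from z=0 to z≈9.4. Closing with flat bottom and top caps and triangulating gives 20 facets — a regular 6-sided prism (a cylinder approximated with 6 flat sides), circumscribed radius ≈ 4.3 mm, height ≈ 9.4 mm.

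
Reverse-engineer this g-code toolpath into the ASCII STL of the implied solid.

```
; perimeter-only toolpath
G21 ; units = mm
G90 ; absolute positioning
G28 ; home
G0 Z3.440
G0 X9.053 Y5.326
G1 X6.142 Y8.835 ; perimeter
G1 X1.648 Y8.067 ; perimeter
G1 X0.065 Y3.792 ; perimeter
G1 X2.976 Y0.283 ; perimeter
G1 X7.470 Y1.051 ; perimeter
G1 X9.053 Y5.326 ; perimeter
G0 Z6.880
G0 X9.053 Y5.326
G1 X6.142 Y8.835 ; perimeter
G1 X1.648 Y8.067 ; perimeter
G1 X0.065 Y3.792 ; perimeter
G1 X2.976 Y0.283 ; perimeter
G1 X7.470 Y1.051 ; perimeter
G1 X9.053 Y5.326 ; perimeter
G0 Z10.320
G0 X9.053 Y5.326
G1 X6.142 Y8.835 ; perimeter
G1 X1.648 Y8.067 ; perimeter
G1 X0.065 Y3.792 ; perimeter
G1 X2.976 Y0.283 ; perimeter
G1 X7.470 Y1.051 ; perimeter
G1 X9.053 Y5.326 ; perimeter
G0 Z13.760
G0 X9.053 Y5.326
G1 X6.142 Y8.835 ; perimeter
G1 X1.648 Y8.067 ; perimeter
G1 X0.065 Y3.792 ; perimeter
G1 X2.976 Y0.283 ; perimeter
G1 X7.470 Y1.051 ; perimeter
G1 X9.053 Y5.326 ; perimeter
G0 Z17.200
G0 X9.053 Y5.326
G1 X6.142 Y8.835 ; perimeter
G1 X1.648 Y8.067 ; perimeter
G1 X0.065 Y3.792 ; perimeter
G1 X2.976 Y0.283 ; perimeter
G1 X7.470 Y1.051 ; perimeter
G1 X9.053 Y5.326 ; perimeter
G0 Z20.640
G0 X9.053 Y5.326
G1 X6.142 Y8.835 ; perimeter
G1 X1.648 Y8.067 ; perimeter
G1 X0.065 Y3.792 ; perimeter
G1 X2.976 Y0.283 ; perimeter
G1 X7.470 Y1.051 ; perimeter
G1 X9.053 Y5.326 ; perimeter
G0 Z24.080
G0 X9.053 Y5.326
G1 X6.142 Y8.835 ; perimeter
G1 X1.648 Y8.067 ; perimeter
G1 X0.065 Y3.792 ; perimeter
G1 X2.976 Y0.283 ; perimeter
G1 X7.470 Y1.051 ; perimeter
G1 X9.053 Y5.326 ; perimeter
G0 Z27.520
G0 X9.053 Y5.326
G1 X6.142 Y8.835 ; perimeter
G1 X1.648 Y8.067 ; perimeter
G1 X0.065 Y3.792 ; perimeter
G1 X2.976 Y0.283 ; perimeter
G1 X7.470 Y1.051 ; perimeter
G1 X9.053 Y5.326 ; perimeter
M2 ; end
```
solid part
  facet normal 0.0000 0.0000 -1.0000
    outer loop
      vertex 1.648 8.067 0.000
      vertex 6.142 8.835 0.000
      vertex 9.053 5.326 0.000
    endloop
  endfacet
  facet normal 0.0000 0.0000 -1.0000
    outer loop
      vertex 0.065 3.792 0.000
      vertex 1.648 8.067 0.000
      vertex 9.053 5.326 0.000
    endloop
  endfacet
  facet normal 0.0000 0.0000 -1.0000
    outer loop
      vertex 2.976 0.283 0.000
      vertex 0.065 3.792 0.000
      vertex 9.053 5.326 0.000
    endloop
  endfacet
  facet normal 0.0000 0.0000 -1.0000
    outer loop
      vertex 7.470 1.051 0.000
      vertex 2.976 0.283 0.000
      vertex 9.053 5.326 0.000
    endloop
  endfacet
  facet normal 0.0000 0.0000 1.0000
    outer loop
      vertex 9.053 5.326 27.520
      vertex 6.142 8.835 27.520
      vertex 1.648 8.067 27.520
    endloop
  endfacet
  facet normal 0.0000 0.0000 1.0000
    outer loop
      vertex 9.053 5.326 27.520
      vertex 1.648 8.067 27.520
      vertex 0.065 3.792 27.520
    endloop
  endfacet
  facet normal 0.0000 0.0000 1.0000
    outer loop
      vertex 9.053 5.326 27.520
      vertex 0.065 3.792 27.520
      vertex 2.976 0.283 27.520
    endloop
  endfacet
  facet normal 0.0000 0.0000 1.0000
    outer loop
      vertex 9.053 5.326 27.520
      vertex 2.976 0.283 27.520
      vertex 7.470 1.051 27.520
    endloop
  endfacet
  facet normal 0.7696 0.6385 0.0000
    outer loop
      vertex 9.053 5.326 0.000
      vertex 6.142 8.835 0.000
      vertex 6.142 8.835 27.520
    endloop
  endfacet
  facet normal 0.7696 0.6385 0.0000
    outer loop
      vertex 9.053 5.326 0.000
      vertex 6.142 8.835 27.520
      vertex 9.053 5.326 27.520
    endloop
  endfacet
  facet normal -0.1685 0.9857 0.0000
    outer loop
      vertex 6.142 8.835 0.000
      vertex 1.648 8.067 0.000
      vertex 1.648 8.067 27.520
    endloop
  endfacet
  facet normal -0.1685 0.9857 0.0000
    outer loop
      vertex 6.142 8.835 0.000
      vertex 1.648 8.067 27.520
      vertex 6.142 8.835 27.520
    endloop
  endfacet
  facet normal -0.9378 0.3473 0.0000
    outer loop
      vertex 1.648 8.067 0.000
      vertex 0.065 3.792 0.000
      vertex 0.065 3.792 27.520
    endloop
  endfacet
  facet normal -0.9378 0.3473 0.0000
    outer loop
      vertex 1.648 8.067 0.000
      vertex 0.065 3.792 27.520
      vertex 1.648 8.067 27.520
    endloop
  endfacet
  facet normal -0.7696 -0.6385 0.0000
    outer loop
      vertex 0.065 3.792 0.000
      vertex 2.976 0.283 0.000
      vertex 2.976 0.283 27.520
    endloop
  endfacet
  facet normal -0.7696 -0.6385 0.0000
    outer loop
      vertex 0.065 3.792 0.000
      vertex 2.976 0.283 27.520
      vertex 0.065 3.792 27.520
    endloop
  endfacet
  facet normal 0.1685 -0.9857 0.0000
    outer loop
      vertex 2.976 0.283 0.000
      vertex 7.470 1.051 0.000
      vertex 7.470 1.051 27.520
    endloop
  endfacet
  facet normal 0.1685 -0.9857 0.0000
    outer loop
      vertex 2.976 0.283 0.000
      vertex 7.470 1.051 27.520
      vertex 2.976 0.283 27.520
    endloop
  endfacet
  facet normal 0.9378 -0.3473 0.0000
    outer loop
      vertex 7.470 1.051 0.000
      vertex 9.053 5.326 0.000
      vertex 9.053 5.326 27.520
    endloop
  endfacet
  facet normal 0.9378 -0.3473 0.0000
    outer loop
      vertex 7.470 1.051 0.000
      vertex 9.053 5.326 27.520
      vertex 7.470 1.051 27.520
    endloop
  endfacet
endsolid part

The G0 Z moves step by Δz≈3.440 mm. Every layer's G1 loop is the same polygon, so the solid is a straight extrusion of it from z=0 to z≈27.5. Closing with flat bottom and top caps and triangulating gives 20 facets — a regular 6-sided prism (a cylinder approximated with 6 flat sides), circumscribed radius ≈ 4.56 mm, height ≈ 27.5 mm.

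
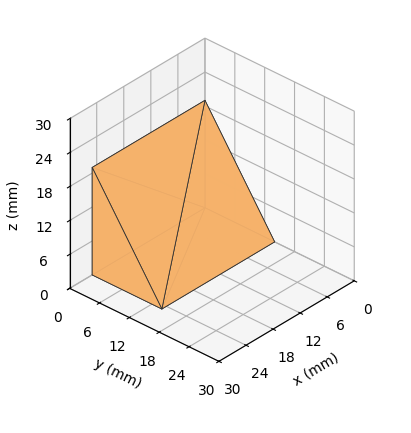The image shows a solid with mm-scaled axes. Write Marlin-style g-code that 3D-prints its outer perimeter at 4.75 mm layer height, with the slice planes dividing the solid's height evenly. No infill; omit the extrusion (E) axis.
Reading the render: the shape is a wedge (ramp): 25 × 14 mm base, rising to 19 mm along the y=0 edge and sloping linearly to z=0 at y=14 (dimensions read to the nearest mm from the axis ticks). For the g-code, the solid's height is divided into equal slices at the stated Δz and each level perimeter traced with G1 moves after a G0 lift.

; perimeter-only toolpath
G21 ; units = mm
G90 ; absolute positioning
G28 ; home
; layer 1
G0 Z4.75
G0 X0.00 Y0.00
G1 X25.00 Y0.00
G1 X25.00 Y10.50
G1 X0.00 Y10.50
G1 X0.00 Y0.00
; layer 2
G0 Z9.50
G0 X0.00 Y0.00
G1 X25.00 Y0.00
G1 X25.00 Y7.00
G1 X0.00 Y7.00
G1 X0.00 Y0.00
; layer 3
G0 Z14.25
G0 X0.00 Y0.00
G1 X25.00 Y0.00
G1 X25.00 Y3.50
G1 X0.00 Y3.50
G1 X0.00 Y0.00
M2 ; end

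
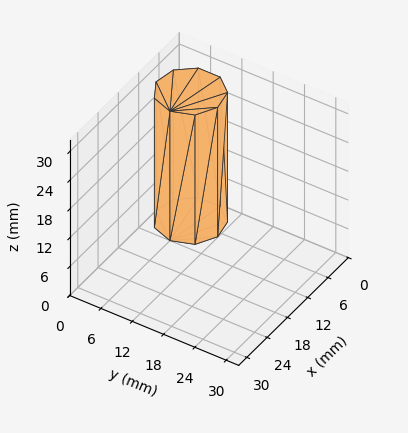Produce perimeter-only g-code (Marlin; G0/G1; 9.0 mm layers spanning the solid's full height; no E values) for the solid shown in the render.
Reading the render: the shape is a regular 9-sided prism (a cylinder approximated with 9 flat sides), circumscribed radius ≈ 6 mm, height ≈ 27 mm (dimensions read to the nearest mm from the axis ticks). For the g-code, the solid's height is divided into equal slices at the stated Δz and each level perimeter traced with G1 moves after a G0 lift.

; perimeter-only toolpath
G21 ; units = mm
G90 ; absolute positioning
G28 ; home
; layer 1
G0 Z9.0
G0 X12.0 Y6.0
G1 X10.6 Y9.9
G1 X7.0 Y11.9
G1 X3.0 Y11.2
G1 X0.4 Y8.1
G1 X0.4 Y3.9
G1 X3.0 Y0.8
G1 X7.0 Y0.1
G1 X10.6 Y2.1
G1 X12.0 Y6.0
; layer 2
G0 Z18.0
G0 X12.0 Y6.0
G1 X10.6 Y9.9
G1 X7.0 Y11.9
G1 X3.0 Y11.2
G1 X0.4 Y8.1
G1 X0.4 Y3.9
G1 X3.0 Y0.8
G1 X7.0 Y0.1
G1 X10.6 Y2.1
G1 X12.0 Y6.0
; layer 3
G0 Z27.0
G0 X12.0 Y6.0
G1 X10.6 Y9.9
G1 X7.0 Y11.9
G1 X3.0 Y11.2
G1 X0.4 Y8.1
G1 X0.4 Y3.9
G1 X3.0 Y0.8
G1 X7.0 Y0.1
G1 X10.6 Y2.1
G1 X12.0 Y6.0
M2 ; end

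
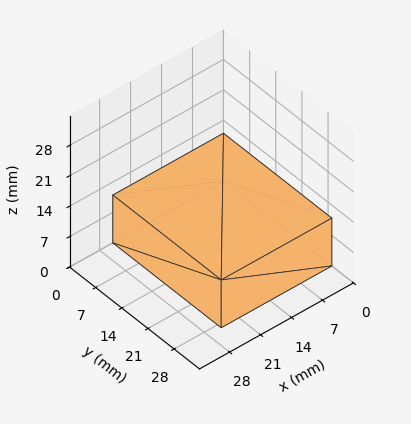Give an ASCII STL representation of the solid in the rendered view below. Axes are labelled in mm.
Reading the render: the shape is a rectangular box, roughly 25 × 29 mm footprint and 11 mm tall (dimensions read to the nearest mm from the axis ticks). For the STL, each face is triangulated and given an outward normal.

solid part
  facet normal 0.0000 0.0000 -1.0000
    outer loop
      vertex 25.0 29.0 0.0
      vertex 25.0 0.0 0.0
      vertex 0.0 0.0 0.0
    endloop
  endfacet
  facet normal 0.0000 0.0000 -1.0000
    outer loop
      vertex 0.0 29.0 0.0
      vertex 25.0 29.0 0.0
      vertex 0.0 0.0 0.0
    endloop
  endfacet
  facet normal 0.0000 0.0000 1.0000
    outer loop
      vertex 0.0 0.0 11.0
      vertex 25.0 0.0 11.0
      vertex 25.0 29.0 11.0
    endloop
  endfacet
  facet normal 0.0000 0.0000 1.0000
    outer loop
      vertex 0.0 0.0 11.0
      vertex 25.0 29.0 11.0
      vertex 0.0 29.0 11.0
    endloop
  endfacet
  facet normal 0.0000 -1.0000 0.0000
    outer loop
      vertex 0.0 0.0 0.0
      vertex 25.0 0.0 0.0
      vertex 25.0 0.0 11.0
    endloop
  endfacet
  facet normal 0.0000 -1.0000 0.0000
    outer loop
      vertex 0.0 0.0 0.0
      vertex 25.0 0.0 11.0
      vertex 0.0 0.0 11.0
    endloop
  endfacet
  facet normal 0.0000 1.0000 0.0000
    outer loop
      vertex 25.0 29.0 11.0
      vertex 25.0 29.0 0.0
      vertex 0.0 29.0 0.0
    endloop
  endfacet
  facet normal 0.0000 1.0000 0.0000
    outer loop
      vertex 0.0 29.0 11.0
      vertex 25.0 29.0 11.0
      vertex 0.0 29.0 0.0
    endloop
  endfacet
  facet normal -1.0000 0.0000 0.0000
    outer loop
      vertex 0.0 29.0 11.0
      vertex 0.0 29.0 0.0
      vertex 0.0 0.0 0.0
    endloop
  endfacet
  facet normal -1.0000 0.0000 0.0000
    outer loop
      vertex 0.0 0.0 11.0
      vertex 0.0 29.0 11.0
      vertex 0.0 0.0 0.0
    endloop
  endfacet
  facet normal 1.0000 0.0000 0.0000
    outer loop
      vertex 25.0 0.0 0.0
      vertex 25.0 29.0 0.0
      vertex 25.0 29.0 11.0
    endloop
  endfacet
  facet normal 1.0000 0.0000 0.0000
    outer loop
      vertex 25.0 0.0 0.0
      vertex 25.0 29.0 11.0
      vertex 25.0 0.0 11.0
    endloop
  endfacet
endsolid part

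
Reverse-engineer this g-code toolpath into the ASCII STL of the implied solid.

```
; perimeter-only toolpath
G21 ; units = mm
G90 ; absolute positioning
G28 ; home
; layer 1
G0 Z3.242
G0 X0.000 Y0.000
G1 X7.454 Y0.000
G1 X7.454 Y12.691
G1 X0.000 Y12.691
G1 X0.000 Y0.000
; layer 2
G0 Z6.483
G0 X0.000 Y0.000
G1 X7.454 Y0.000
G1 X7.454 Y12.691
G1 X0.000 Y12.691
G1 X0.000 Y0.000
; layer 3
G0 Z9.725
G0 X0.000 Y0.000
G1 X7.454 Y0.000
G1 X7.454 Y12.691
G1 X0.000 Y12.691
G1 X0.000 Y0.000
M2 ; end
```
solid part
  facet normal 0.0000 0.0000 -1.0000
    outer loop
      vertex 7.454 12.691 0.000
      vertex 7.454 0.000 0.000
      vertex 0.000 0.000 0.000
    endloop
  endfacet
  facet normal 0.0000 0.0000 -1.0000
    outer loop
      vertex 0.000 12.691 0.000
      vertex 7.454 12.691 0.000
      vertex 0.000 0.000 0.000
    endloop
  endfacet
  facet normal 0.0000 0.0000 1.0000
    outer loop
      vertex 0.000 0.000 9.725
      vertex 7.454 0.000 9.725
      vertex 7.454 12.691 9.725
    endloop
  endfacet
  facet normal 0.0000 0.0000 1.0000
    outer loop
      vertex 0.000 0.000 9.725
      vertex 7.454 12.691 9.725
      vertex 0.000 12.691 9.725
    endloop
  endfacet
  facet normal 0.0000 -1.0000 0.0000
    outer loop
      vertex 0.000 0.000 0.000
      vertex 7.454 0.000 0.000
      vertex 7.454 0.000 9.725
    endloop
  endfacet
  facet normal 0.0000 -1.0000 0.0000
    outer loop
      vertex 0.000 0.000 0.000
      vertex 7.454 0.000 9.725
      vertex 0.000 0.000 9.725
    endloop
  endfacet
  facet normal 0.0000 1.0000 0.0000
    outer loop
      vertex 7.454 12.691 9.725
      vertex 7.454 12.691 0.000
      vertex 0.000 12.691 0.000
    endloop
  endfacet
  facet normal 0.0000 1.0000 0.0000
    outer loop
      vertex 0.000 12.691 9.725
      vertex 7.454 12.691 9.725
      vertex 0.000 12.691 0.000
    endloop
  endfacet
  facet normal -1.0000 0.0000 0.0000
    outer loop
      vertex 0.000 12.691 9.725
      vertex 0.000 12.691 0.000
      vertex 0.000 0.000 0.000
    endloop
  endfacet
  facet normal -1.0000 0.0000 0.0000
    outer loop
      vertex 0.000 0.000 9.725
      vertex 0.000 12.691 9.725
      vertex 0.000 0.000 0.000
    endloop
  endfacet
  facet normal 1.0000 0.0000 0.0000
    outer loop
      vertex 7.454 0.000 0.000
      vertex 7.454 12.691 0.000
      vertex 7.454 12.691 9.725
    endloop
  endfacet
  facet normal 1.0000 0.0000 0.0000
    outer loop
      vertex 7.454 0.000 0.000
      vertex 7.454 12.691 9.725
      vertex 7.454 0.000 9.725
    endloop
  endfacet
endsolid part

The G0 Z moves step by Δz≈3.242 mm. Every layer's G1 loop is the same polygon, so the solid is a straight extrusion of it from z=0 to z≈9.72. Closing with flat bottom and top caps and triangulating gives 12 facets — a rectangular box, roughly 7.45 × 12.7 mm footprint and 9.72 mm tall.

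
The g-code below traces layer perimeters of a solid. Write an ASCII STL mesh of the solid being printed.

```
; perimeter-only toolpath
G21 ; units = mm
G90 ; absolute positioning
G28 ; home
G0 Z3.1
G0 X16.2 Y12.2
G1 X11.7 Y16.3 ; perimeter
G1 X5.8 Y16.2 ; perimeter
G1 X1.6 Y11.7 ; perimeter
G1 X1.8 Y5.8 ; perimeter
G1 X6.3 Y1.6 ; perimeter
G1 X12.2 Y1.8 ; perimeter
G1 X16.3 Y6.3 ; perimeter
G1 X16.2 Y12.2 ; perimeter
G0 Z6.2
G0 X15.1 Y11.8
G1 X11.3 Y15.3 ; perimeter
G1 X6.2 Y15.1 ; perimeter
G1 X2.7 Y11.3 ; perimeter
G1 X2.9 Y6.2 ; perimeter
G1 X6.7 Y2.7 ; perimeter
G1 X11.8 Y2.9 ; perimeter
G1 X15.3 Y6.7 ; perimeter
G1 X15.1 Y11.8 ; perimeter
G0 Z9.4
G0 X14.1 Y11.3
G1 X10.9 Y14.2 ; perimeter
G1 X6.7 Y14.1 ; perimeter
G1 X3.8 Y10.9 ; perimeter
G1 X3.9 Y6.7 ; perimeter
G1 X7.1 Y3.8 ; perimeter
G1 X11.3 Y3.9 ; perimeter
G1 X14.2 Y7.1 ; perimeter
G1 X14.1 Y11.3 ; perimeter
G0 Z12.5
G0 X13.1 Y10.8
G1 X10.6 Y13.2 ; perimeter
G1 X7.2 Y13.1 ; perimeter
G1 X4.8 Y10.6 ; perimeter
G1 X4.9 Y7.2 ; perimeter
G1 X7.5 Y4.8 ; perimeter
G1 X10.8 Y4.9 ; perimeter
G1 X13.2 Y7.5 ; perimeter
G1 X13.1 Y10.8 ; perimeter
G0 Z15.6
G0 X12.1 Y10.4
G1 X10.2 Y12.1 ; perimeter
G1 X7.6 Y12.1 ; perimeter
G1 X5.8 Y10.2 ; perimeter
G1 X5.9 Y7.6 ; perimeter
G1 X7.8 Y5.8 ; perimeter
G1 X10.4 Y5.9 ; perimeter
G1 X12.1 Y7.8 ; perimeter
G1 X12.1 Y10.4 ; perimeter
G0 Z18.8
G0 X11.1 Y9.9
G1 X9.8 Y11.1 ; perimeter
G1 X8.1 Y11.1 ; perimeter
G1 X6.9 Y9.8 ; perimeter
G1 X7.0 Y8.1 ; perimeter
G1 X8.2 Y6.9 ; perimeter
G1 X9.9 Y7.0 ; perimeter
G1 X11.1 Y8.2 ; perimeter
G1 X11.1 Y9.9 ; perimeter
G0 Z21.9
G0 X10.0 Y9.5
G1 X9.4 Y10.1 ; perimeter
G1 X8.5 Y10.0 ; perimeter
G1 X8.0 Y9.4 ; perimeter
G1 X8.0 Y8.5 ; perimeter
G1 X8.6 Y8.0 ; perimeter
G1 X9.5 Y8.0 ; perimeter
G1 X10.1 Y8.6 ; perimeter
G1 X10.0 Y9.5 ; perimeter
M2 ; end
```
solid part
  facet normal 0.0000 0.0000 -1.0000
    outer loop
      vertex 5.3 17.2 0.0
      vertex 12.1 17.4 0.0
      vertex 17.2 12.7 0.0
    endloop
  endfacet
  facet normal 0.0000 0.0000 -1.0000
    outer loop
      vertex 0.6 12.1 0.0
      vertex 5.3 17.2 0.0
      vertex 17.2 12.7 0.0
    endloop
  endfacet
  facet normal 0.0000 0.0000 -1.0000
    outer loop
      vertex 0.8 5.3 0.0
      vertex 0.6 12.1 0.0
      vertex 17.2 12.7 0.0
    endloop
  endfacet
  facet normal 0.0000 0.0000 -1.0000
    outer loop
      vertex 5.9 0.6 0.0
      vertex 0.8 5.3 0.0
      vertex 17.2 12.7 0.0
    endloop
  endfacet
  facet normal 0.0000 0.0000 -1.0000
    outer loop
      vertex 12.7 0.8 0.0
      vertex 5.9 0.6 0.0
      vertex 17.2 12.7 0.0
    endloop
  endfacet
  facet normal 0.0000 0.0000 -1.0000
    outer loop
      vertex 17.4 5.9 0.0
      vertex 12.7 0.8 0.0
      vertex 17.2 12.7 0.0
    endloop
  endfacet
  facet normal 0.6433 0.6981 0.3143
    outer loop
      vertex 17.2 12.7 0.0
      vertex 12.1 17.4 0.0
      vertex 9.0 9.0 25.0
    endloop
  endfacet
  facet normal -0.0279 0.9486 0.3153
    outer loop
      vertex 12.1 17.4 0.0
      vertex 5.3 17.2 0.0
      vertex 9.0 9.0 25.0
    endloop
  endfacet
  facet normal -0.6981 0.6433 0.3143
    outer loop
      vertex 5.3 17.2 0.0
      vertex 0.6 12.1 0.0
      vertex 9.0 9.0 25.0
    endloop
  endfacet
  facet normal -0.9486 -0.0279 0.3153
    outer loop
      vertex 0.6 12.1 0.0
      vertex 0.8 5.3 0.0
      vertex 9.0 9.0 25.0
    endloop
  endfacet
  facet normal -0.6433 -0.6981 0.3143
    outer loop
      vertex 0.8 5.3 0.0
      vertex 5.9 0.6 0.0
      vertex 9.0 9.0 25.0
    endloop
  endfacet
  facet normal 0.0279 -0.9486 0.3153
    outer loop
      vertex 5.9 0.6 0.0
      vertex 12.7 0.8 0.0
      vertex 9.0 9.0 25.0
    endloop
  endfacet
  facet normal 0.6981 -0.6433 0.3143
    outer loop
      vertex 12.7 0.8 0.0
      vertex 17.4 5.9 0.0
      vertex 9.0 9.0 25.0
    endloop
  endfacet
  facet normal 0.9486 0.0279 0.3153
    outer loop
      vertex 17.4 5.9 0.0
      vertex 17.2 12.7 0.0
      vertex 9.0 9.0 25.0
    endloop
  endfacet
endsolid part

The G0 Z moves step by Δz≈3.1 mm. The G1 loops shrink linearly with z, so the solid tapers from its base footprint up to z≈25. Closing with a flat bottom cap and the tapered top and triangulating gives 14 facets — a regular 8-sided pyramid, base circumscribed radius ≈ 9 mm, apex at z ≈ 25 mm.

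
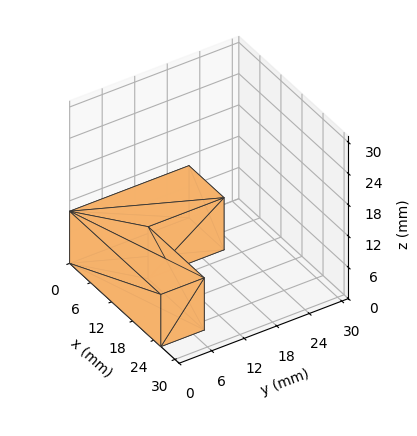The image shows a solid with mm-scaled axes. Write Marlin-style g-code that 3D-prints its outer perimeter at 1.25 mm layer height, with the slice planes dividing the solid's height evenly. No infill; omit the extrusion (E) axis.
Reading the render: the shape is an L-shaped prism: outer 26 × 22 mm, arm thicknesses ≈ 8 mm (horizontal) and 10 mm (vertical), extruded 10 mm in z (dimensions read to the nearest mm from the axis ticks). For the g-code, the solid's height is divided into equal slices at the stated Δz and each level perimeter traced with G1 moves after a G0 lift.

; perimeter-only toolpath
G21 ; units = mm
G90 ; absolute positioning
G28 ; home
; layer 1
G0 Z1.25
G0 X0.00 Y0.00
G1 X26.00 Y0.00
G1 X26.00 Y8.00
G1 X10.00 Y8.00
G1 X10.00 Y22.00
G1 X0.00 Y22.00
G1 X0.00 Y0.00
; layer 2
G0 Z2.50
G0 X0.00 Y0.00
G1 X26.00 Y0.00
G1 X26.00 Y8.00
G1 X10.00 Y8.00
G1 X10.00 Y22.00
G1 X0.00 Y22.00
G1 X0.00 Y0.00
; layer 3
G0 Z3.75
G0 X0.00 Y0.00
G1 X26.00 Y0.00
G1 X26.00 Y8.00
G1 X10.00 Y8.00
G1 X10.00 Y22.00
G1 X0.00 Y22.00
G1 X0.00 Y0.00
; layer 4
G0 Z5.00
G0 X0.00 Y0.00
G1 X26.00 Y0.00
G1 X26.00 Y8.00
G1 X10.00 Y8.00
G1 X10.00 Y22.00
G1 X0.00 Y22.00
G1 X0.00 Y0.00
; layer 5
G0 Z6.25
G0 X0.00 Y0.00
G1 X26.00 Y0.00
G1 X26.00 Y8.00
G1 X10.00 Y8.00
G1 X10.00 Y22.00
G1 X0.00 Y22.00
G1 X0.00 Y0.00
; layer 6
G0 Z7.50
G0 X0.00 Y0.00
G1 X26.00 Y0.00
G1 X26.00 Y8.00
G1 X10.00 Y8.00
G1 X10.00 Y22.00
G1 X0.00 Y22.00
G1 X0.00 Y0.00
; layer 7
G0 Z8.75
G0 X0.00 Y0.00
G1 X26.00 Y0.00
G1 X26.00 Y8.00
G1 X10.00 Y8.00
G1 X10.00 Y22.00
G1 X0.00 Y22.00
G1 X0.00 Y0.00
; layer 8
G0 Z10.00
G0 X0.00 Y0.00
G1 X26.00 Y0.00
G1 X26.00 Y8.00
G1 X10.00 Y8.00
G1 X10.00 Y22.00
G1 X0.00 Y22.00
G1 X0.00 Y0.00
M2 ; end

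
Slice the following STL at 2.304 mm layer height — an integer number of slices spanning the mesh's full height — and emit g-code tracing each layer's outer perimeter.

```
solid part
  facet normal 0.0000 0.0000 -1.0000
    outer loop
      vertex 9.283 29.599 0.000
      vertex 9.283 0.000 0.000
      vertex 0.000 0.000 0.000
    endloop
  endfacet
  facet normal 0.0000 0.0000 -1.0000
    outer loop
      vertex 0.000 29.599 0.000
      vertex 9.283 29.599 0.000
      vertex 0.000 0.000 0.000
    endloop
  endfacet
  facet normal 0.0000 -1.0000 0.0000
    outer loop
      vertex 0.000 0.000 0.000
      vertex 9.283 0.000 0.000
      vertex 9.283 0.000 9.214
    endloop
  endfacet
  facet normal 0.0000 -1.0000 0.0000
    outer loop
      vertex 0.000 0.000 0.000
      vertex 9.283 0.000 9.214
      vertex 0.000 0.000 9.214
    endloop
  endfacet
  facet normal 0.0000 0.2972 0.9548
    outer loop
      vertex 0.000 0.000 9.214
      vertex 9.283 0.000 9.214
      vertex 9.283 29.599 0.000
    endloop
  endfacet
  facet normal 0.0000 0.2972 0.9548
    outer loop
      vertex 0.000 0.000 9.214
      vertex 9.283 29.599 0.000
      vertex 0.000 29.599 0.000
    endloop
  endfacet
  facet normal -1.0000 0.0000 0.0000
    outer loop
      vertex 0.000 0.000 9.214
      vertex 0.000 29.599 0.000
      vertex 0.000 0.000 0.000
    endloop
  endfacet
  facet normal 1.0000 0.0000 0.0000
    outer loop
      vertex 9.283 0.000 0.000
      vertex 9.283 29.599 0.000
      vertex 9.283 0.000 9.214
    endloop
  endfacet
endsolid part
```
; perimeter-only toolpath
G21 ; units = mm
G90 ; absolute positioning
G28 ; home
; layer 1
G0 Z2.304
G0 X0.000 Y0.000
G1 X9.283 Y0.000
G1 X9.283 Y22.199
G1 X0.000 Y22.199
G1 X0.000 Y0.000
; layer 2
G0 Z4.607
G0 X0.000 Y0.000
G1 X9.283 Y0.000
G1 X9.283 Y14.800
G1 X0.000 Y14.800
G1 X0.000 Y0.000
; layer 3
G0 Z6.911
G0 X0.000 Y0.000
G1 X9.283 Y0.000
G1 X9.283 Y7.400
G1 X0.000 Y7.400
G1 X0.000 Y0.000
M2 ; end

The solid is a wedge (ramp): 9.28 × 29.6 mm base, rising to 9.21 mm along the y=0 edge and sloping linearly to z=0 at y=29.6. Slicing at Δz = 2.304 mm — 4 equal slices spanning the solid's height, so layer i sits at z = i·h/4 — gives 3 non-empty perimeters. Each is a 4-segment closed polygon; G0 lifts to the layer z and rapids to the start vertex, then G1 traces the edges. The cross-section shrinks linearly with z (the slice at the apex is degenerate and omitted).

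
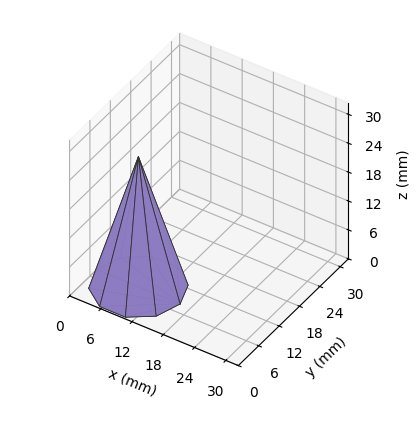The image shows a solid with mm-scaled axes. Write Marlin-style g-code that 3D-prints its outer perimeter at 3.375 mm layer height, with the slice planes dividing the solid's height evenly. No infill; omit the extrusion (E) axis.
Reading the render: the shape is a regular 10-sided pyramid, base circumscribed radius ≈ 8 mm, apex at z ≈ 27 mm (dimensions read to the nearest mm from the axis ticks). For the g-code, the solid's height is divided into equal slices at the stated Δz and each level perimeter traced with G1 moves after a G0 lift.

; perimeter-only toolpath
G21 ; units = mm
G90 ; absolute positioning
G28 ; home
; layer 1
G0 Z3.375
G0 X15.000 Y8.000
G1 X13.663 Y12.114
G1 X10.163 Y14.657
G1 X5.837 Y14.657
G1 X2.337 Y12.114
G1 X1.000 Y8.000
G1 X2.337 Y3.886
G1 X5.837 Y1.343
G1 X10.163 Y1.343
G1 X13.663 Y3.886
G1 X15.000 Y8.000
; layer 2
G0 Z6.750
G0 X14.000 Y8.000
G1 X12.854 Y11.527
G1 X9.854 Y13.706
G1 X6.146 Y13.706
G1 X3.146 Y11.527
G1 X2.000 Y8.000
G1 X3.146 Y4.473
G1 X6.146 Y2.294
G1 X9.854 Y2.294
G1 X12.854 Y4.473
G1 X14.000 Y8.000
; layer 3
G0 Z10.125
G0 X13.000 Y8.000
G1 X12.045 Y10.939
G1 X9.545 Y12.755
G1 X6.455 Y12.755
G1 X3.955 Y10.939
G1 X3.000 Y8.000
G1 X3.955 Y5.061
G1 X6.455 Y3.245
G1 X9.545 Y3.245
G1 X12.045 Y5.061
G1 X13.000 Y8.000
; layer 4
G0 Z13.500
G0 X12.000 Y8.000
G1 X11.236 Y10.351
G1 X9.236 Y11.804
G1 X6.764 Y11.804
G1 X4.764 Y10.351
G1 X4.000 Y8.000
G1 X4.764 Y5.649
G1 X6.764 Y4.196
G1 X9.236 Y4.196
G1 X11.236 Y5.649
G1 X12.000 Y8.000
; layer 5
G0 Z16.875
G0 X11.000 Y8.000
G1 X10.427 Y9.763
G1 X8.927 Y10.853
G1 X7.073 Y10.853
G1 X5.573 Y9.763
G1 X5.000 Y8.000
G1 X5.573 Y6.237
G1 X7.073 Y5.147
G1 X8.927 Y5.147
G1 X10.427 Y6.237
G1 X11.000 Y8.000
; layer 6
G0 Z20.250
G0 X10.000 Y8.000
G1 X9.618 Y9.175
G1 X8.618 Y9.902
G1 X7.382 Y9.902
G1 X6.382 Y9.175
G1 X6.000 Y8.000
G1 X6.382 Y6.825
G1 X7.382 Y6.098
G1 X8.618 Y6.098
G1 X9.618 Y6.825
G1 X10.000 Y8.000
; layer 7
G0 Z23.625
G0 X9.000 Y8.000
G1 X8.809 Y8.588
G1 X8.309 Y8.951
G1 X7.691 Y8.951
G1 X7.191 Y8.588
G1 X7.000 Y8.000
G1 X7.191 Y7.412
G1 X7.691 Y7.049
G1 X8.309 Y7.049
G1 X8.809 Y7.412
G1 X9.000 Y8.000
M2 ; end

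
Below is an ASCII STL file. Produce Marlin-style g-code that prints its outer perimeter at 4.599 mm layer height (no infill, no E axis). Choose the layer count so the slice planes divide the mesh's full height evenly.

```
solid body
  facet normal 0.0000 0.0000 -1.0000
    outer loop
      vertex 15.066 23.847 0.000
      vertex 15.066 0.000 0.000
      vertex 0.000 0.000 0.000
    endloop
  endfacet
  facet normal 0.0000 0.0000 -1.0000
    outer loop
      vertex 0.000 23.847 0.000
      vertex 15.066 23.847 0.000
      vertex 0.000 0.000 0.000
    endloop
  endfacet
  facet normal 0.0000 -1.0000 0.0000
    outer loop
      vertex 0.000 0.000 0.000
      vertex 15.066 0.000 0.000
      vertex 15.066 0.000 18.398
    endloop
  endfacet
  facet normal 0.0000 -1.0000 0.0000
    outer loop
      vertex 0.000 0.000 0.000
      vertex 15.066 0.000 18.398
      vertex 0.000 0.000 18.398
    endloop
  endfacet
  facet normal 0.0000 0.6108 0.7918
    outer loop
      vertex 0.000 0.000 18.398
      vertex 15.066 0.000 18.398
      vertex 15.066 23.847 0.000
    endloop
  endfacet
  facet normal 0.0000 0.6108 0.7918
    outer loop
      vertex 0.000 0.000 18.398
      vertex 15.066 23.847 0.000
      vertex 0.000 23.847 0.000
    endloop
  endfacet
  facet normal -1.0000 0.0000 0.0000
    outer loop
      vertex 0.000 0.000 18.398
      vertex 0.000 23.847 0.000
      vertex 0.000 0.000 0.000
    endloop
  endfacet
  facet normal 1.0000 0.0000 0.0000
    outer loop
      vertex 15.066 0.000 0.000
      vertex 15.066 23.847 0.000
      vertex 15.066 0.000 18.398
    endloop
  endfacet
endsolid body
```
; perimeter-only toolpath
G21 ; units = mm
G90 ; absolute positioning
G28 ; home
; layer 1
G0 Z4.599
G0 X0.000 Y0.000
G1 X15.066 Y0.000
G1 X15.066 Y17.885
G1 X0.000 Y17.885
G1 X0.000 Y0.000
; layer 2
G0 Z9.199
G0 X0.000 Y0.000
G1 X15.066 Y0.000
G1 X15.066 Y11.924
G1 X0.000 Y11.924
G1 X0.000 Y0.000
; layer 3
G0 Z13.799
G0 X0.000 Y0.000
G1 X15.066 Y0.000
G1 X15.066 Y5.962
G1 X0.000 Y5.962
G1 X0.000 Y0.000
M2 ; end

The solid is a wedge (ramp): 15.1 × 23.8 mm base, rising to 18.4 mm along the y=0 edge and sloping linearly to z=0 at y=23.8. Slicing at Δz = 4.599 mm — 4 equal slices spanning the solid's height, so layer i sits at z = i·h/4 — gives 3 non-empty perimeters. Each is a 4-segment closed polygon; G0 lifts to the layer z and rapids to the start vertex, then G1 traces the edges. The cross-section shrinks linearly with z (the slice at the apex is degenerate and omitted).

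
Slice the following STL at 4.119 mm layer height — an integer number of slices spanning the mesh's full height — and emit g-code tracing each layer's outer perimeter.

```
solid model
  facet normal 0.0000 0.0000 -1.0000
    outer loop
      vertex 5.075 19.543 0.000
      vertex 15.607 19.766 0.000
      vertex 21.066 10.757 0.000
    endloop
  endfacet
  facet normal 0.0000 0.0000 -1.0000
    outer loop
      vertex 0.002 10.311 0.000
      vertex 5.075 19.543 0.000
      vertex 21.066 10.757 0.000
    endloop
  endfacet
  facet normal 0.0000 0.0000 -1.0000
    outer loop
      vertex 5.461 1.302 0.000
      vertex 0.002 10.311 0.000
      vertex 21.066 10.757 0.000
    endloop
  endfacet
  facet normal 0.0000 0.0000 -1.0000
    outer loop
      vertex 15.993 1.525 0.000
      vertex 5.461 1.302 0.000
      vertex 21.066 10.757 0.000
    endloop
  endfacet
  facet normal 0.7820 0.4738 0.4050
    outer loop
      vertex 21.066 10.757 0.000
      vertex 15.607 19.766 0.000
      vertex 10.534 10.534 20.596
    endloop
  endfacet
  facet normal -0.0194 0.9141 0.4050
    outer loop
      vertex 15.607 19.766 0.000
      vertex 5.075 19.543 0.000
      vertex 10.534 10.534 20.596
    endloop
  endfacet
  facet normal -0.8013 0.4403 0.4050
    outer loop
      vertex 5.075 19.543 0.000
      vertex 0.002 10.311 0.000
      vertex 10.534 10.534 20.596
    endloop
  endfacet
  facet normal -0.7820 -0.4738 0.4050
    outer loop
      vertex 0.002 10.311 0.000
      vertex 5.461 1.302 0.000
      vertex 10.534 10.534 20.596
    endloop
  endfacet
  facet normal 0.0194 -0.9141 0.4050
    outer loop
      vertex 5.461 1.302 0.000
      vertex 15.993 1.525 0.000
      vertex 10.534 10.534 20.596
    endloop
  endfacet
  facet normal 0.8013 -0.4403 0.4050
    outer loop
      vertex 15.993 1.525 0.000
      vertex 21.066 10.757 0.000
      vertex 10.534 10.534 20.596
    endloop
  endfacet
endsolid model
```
; perimeter-only toolpath
G21 ; units = mm
G90 ; absolute positioning
G28 ; home
; layer 1
G0 Z4.119
G0 X18.960 Y10.712
G1 X14.592 Y17.920
G1 X6.167 Y17.741
G1 X2.108 Y10.356
G1 X6.476 Y3.148
G1 X14.901 Y3.327
G1 X18.960 Y10.712
; layer 2
G0 Z8.238
G0 X16.853 Y10.668
G1 X13.578 Y16.073
G1 X7.259 Y15.939
G1 X4.215 Y10.400
G1 X7.490 Y4.995
G1 X13.809 Y5.129
G1 X16.853 Y10.668
; layer 3
G0 Z12.358
G0 X14.747 Y10.623
G1 X12.563 Y14.227
G1 X8.350 Y14.138
G1 X6.321 Y10.445
G1 X8.505 Y6.841
G1 X12.718 Y6.930
G1 X14.747 Y10.623
; layer 4
G0 Z16.477
G0 X12.640 Y10.579
G1 X11.549 Y12.380
G1 X9.442 Y12.336
G1 X8.428 Y10.489
G1 X9.519 Y8.688
G1 X11.626 Y8.732
G1 X12.640 Y10.579
M2 ; end

The solid is a regular 6-sided pyramid, base circumscribed radius ≈ 10.5 mm, apex at z ≈ 20.6 mm. Slicing at Δz = 4.119 mm — 5 equal slices spanning the solid's height, so layer i sits at z = i·h/5 — gives 4 non-empty perimeters. Each is a 6-segment closed polygon; G0 lifts to the layer z and rapids to the start vertex, then G1 traces the edges. The cross-section shrinks linearly with z (the slice at the apex is degenerate and omitted).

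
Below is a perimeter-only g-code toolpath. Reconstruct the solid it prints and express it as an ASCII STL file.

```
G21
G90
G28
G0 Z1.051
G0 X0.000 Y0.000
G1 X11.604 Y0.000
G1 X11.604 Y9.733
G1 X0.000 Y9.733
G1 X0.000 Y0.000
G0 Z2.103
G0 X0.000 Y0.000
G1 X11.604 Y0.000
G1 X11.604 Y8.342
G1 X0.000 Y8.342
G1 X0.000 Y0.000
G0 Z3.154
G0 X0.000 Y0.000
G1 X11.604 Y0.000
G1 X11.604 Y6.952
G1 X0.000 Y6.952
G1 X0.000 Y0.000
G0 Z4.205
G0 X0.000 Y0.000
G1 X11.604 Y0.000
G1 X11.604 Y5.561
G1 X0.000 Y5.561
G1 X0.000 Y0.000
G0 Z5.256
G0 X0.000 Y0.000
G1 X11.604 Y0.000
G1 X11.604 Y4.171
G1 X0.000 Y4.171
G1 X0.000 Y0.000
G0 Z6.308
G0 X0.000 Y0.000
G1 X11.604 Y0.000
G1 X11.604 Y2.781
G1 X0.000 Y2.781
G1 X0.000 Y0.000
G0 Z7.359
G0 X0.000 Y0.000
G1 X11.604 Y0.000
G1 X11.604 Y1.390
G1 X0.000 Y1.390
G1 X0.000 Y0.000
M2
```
solid part
  facet normal 0.0000 0.0000 -1.0000
    outer loop
      vertex 11.604 11.123 0.000
      vertex 11.604 0.000 0.000
      vertex 0.000 0.000 0.000
    endloop
  endfacet
  facet normal 0.0000 0.0000 -1.0000
    outer loop
      vertex 0.000 11.123 0.000
      vertex 11.604 11.123 0.000
      vertex 0.000 0.000 0.000
    endloop
  endfacet
  facet normal 0.0000 -1.0000 0.0000
    outer loop
      vertex 0.000 0.000 0.000
      vertex 11.604 0.000 0.000
      vertex 11.604 0.000 8.410
    endloop
  endfacet
  facet normal 0.0000 -1.0000 0.0000
    outer loop
      vertex 0.000 0.000 0.000
      vertex 11.604 0.000 8.410
      vertex 0.000 0.000 8.410
    endloop
  endfacet
  facet normal 0.0000 0.6031 0.7977
    outer loop
      vertex 0.000 0.000 8.410
      vertex 11.604 0.000 8.410
      vertex 11.604 11.123 0.000
    endloop
  endfacet
  facet normal 0.0000 0.6031 0.7977
    outer loop
      vertex 0.000 0.000 8.410
      vertex 11.604 11.123 0.000
      vertex 0.000 11.123 0.000
    endloop
  endfacet
  facet normal -1.0000 0.0000 0.0000
    outer loop
      vertex 0.000 0.000 8.410
      vertex 0.000 11.123 0.000
      vertex 0.000 0.000 0.000
    endloop
  endfacet
  facet normal 1.0000 0.0000 0.0000
    outer loop
      vertex 11.604 0.000 0.000
      vertex 11.604 11.123 0.000
      vertex 11.604 0.000 8.410
    endloop
  endfacet
endsolid part

The G0 Z moves step by Δz≈1.051 mm. The G1 loops shrink linearly with z, so the solid tapers from its base footprint up to z≈8.41. Closing with a flat bottom cap and the tapered top and triangulating gives 8 facets — a wedge (ramp): 11.6 × 11.1 mm base, rising to 8.41 mm along the y=0 edge and sloping linearly to z=0 at y=11.1.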